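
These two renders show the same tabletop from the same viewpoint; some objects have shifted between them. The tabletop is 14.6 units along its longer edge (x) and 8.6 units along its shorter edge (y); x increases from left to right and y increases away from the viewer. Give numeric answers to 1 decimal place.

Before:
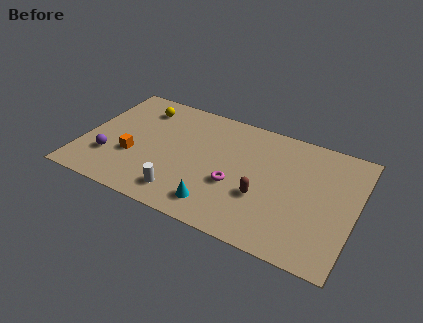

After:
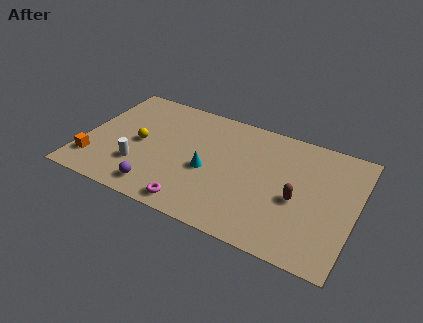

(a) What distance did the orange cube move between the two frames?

2.3

The orange cube moved from about (2.8, 3.1) to (0.8, 1.9), a distance of √(2.0² + 1.2²) ≈ 2.3.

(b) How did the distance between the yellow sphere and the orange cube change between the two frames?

-0.6

Before: roughly 3.8 units apart; after: 3.2. That's 0.6 units closer together.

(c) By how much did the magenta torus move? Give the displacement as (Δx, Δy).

(-1.9, -2.3)

From the two frames, the magenta torus sits at roughly (8.3, 3.3) before and (6.4, 1.0) after.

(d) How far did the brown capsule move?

1.9

The brown capsule was near (9.8, 3.1) before and (11.6, 3.7) after, so it travelled √(1.8² + 0.6²) ≈ 1.9 units.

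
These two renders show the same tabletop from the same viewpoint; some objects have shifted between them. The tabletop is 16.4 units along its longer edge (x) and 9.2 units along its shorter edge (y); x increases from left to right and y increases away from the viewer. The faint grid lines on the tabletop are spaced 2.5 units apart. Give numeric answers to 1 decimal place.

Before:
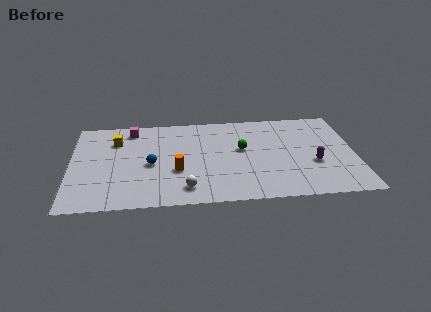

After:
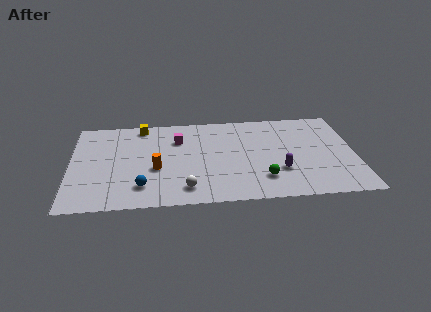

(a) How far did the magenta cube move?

3.0

From (3.5, 7.9) to (6.2, 6.6), the magenta cube covered √(2.7² + 1.3²) ≈ 3.0 units.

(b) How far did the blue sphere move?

2.3

From (4.6, 4.2) to (4.1, 2.0), the blue sphere covered √(0.5² + 2.2²) ≈ 2.3 units.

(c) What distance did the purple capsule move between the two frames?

2.1

The purple capsule moved from about (14.0, 3.5) to (12.0, 2.9), a distance of √(2.0² + 0.6²) ≈ 2.1.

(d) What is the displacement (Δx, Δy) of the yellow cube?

(1.5, 1.4)

The yellow cube started near (2.6, 6.8) and ended near (4.1, 8.2).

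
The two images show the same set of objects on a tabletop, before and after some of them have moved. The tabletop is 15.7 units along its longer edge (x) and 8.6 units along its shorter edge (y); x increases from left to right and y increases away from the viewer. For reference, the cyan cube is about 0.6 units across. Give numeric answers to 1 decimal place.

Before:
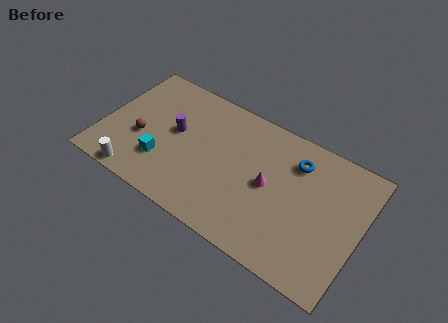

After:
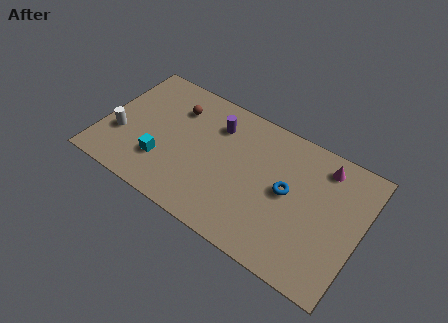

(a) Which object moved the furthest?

the magenta cone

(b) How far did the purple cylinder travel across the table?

2.9

The purple cylinder moved from about (4.3, 4.8) to (6.6, 6.5), a distance of √(2.3² + 1.7²) ≈ 2.9.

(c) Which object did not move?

the cyan cube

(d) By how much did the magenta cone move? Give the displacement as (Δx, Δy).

(2.9, 2.9)

From the two frames, the magenta cone sits at roughly (10.2, 4.3) before and (13.1, 7.2) after.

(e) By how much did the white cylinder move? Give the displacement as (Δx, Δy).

(-1.4, 2.2)

The white cylinder was at about (2.6, 0.8) and moved to about (1.2, 3.0).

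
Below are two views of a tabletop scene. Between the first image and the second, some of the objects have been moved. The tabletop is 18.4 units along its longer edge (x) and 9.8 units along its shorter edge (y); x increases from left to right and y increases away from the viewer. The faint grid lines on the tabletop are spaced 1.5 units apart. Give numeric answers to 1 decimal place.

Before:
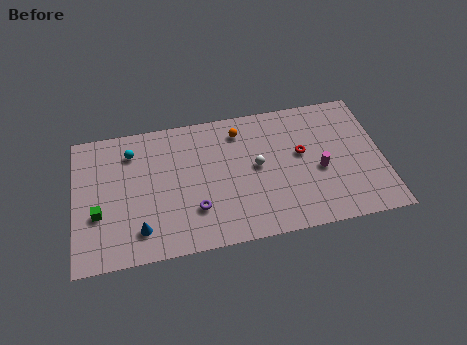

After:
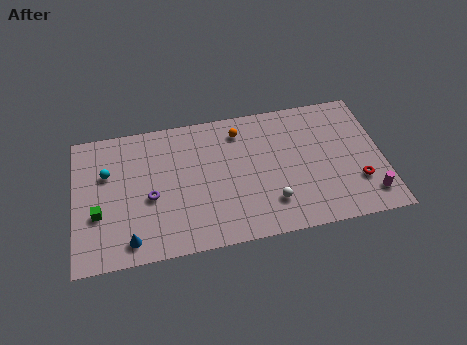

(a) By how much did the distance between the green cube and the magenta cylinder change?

+2.9

Before: roughly 13.2 units apart; after: 16.1. That's 2.9 units further apart.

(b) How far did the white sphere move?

2.9

The white sphere moved from about (10.9, 5.2) to (11.6, 2.4), a distance of √(0.7² + 2.8²) ≈ 2.9.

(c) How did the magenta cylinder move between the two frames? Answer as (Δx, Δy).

(2.8, -2.4)

The magenta cylinder was at about (14.6, 4.2) and moved to about (17.4, 1.8).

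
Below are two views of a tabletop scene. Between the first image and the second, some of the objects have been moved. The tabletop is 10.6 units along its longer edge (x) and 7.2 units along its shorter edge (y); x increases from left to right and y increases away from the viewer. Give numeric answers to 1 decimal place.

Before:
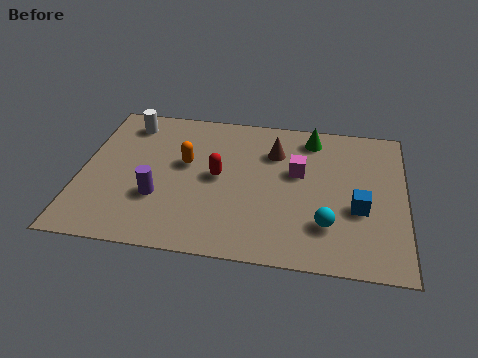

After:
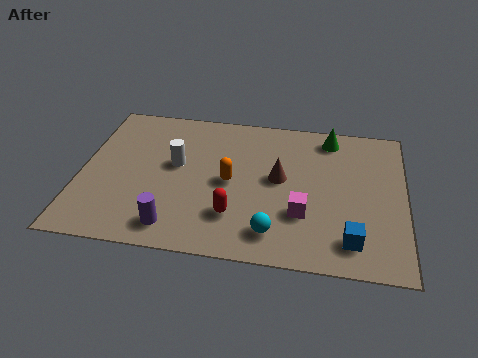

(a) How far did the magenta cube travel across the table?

2.0

From (7.1, 4.3) to (7.3, 2.3), the magenta cube covered √(0.2² + 2.0²) ≈ 2.0 units.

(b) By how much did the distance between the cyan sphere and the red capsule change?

-2.6

The distance was about 4.0 in the first image and 1.4 in the second, so they moved 2.6 units closer together.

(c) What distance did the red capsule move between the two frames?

1.9

The red capsule moved from about (4.5, 3.7) to (5.1, 1.9), a distance of √(0.6² + 1.8²) ≈ 1.9.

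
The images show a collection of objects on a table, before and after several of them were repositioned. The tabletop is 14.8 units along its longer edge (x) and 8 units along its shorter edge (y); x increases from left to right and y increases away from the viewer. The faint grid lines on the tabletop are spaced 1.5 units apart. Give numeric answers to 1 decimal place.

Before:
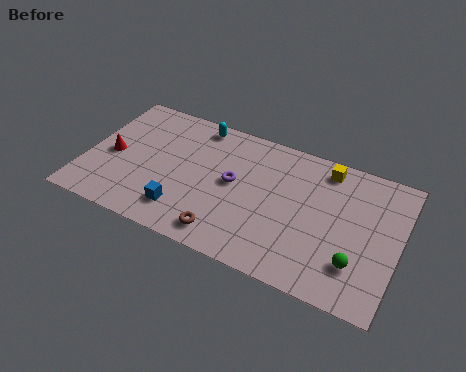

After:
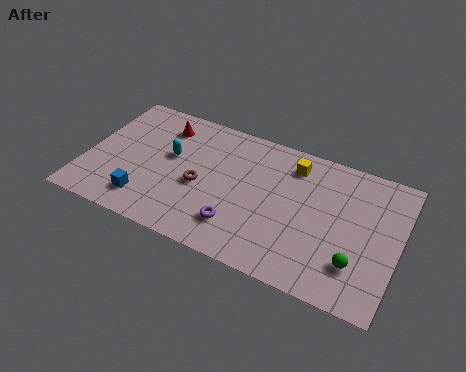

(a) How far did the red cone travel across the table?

3.4

The red cone was near (1.2, 3.7) before and (3.3, 6.4) after, so it travelled √(2.1² + 2.7²) ≈ 3.4 units.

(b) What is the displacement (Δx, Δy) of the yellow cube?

(-1.5, -0.4)

The yellow cube was at about (11.1, 6.9) and moved to about (9.6, 6.5).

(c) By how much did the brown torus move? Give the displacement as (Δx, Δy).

(-1.5, 2.3)

From the two frames, the brown torus sits at roughly (7.0, 1.2) before and (5.5, 3.5) after.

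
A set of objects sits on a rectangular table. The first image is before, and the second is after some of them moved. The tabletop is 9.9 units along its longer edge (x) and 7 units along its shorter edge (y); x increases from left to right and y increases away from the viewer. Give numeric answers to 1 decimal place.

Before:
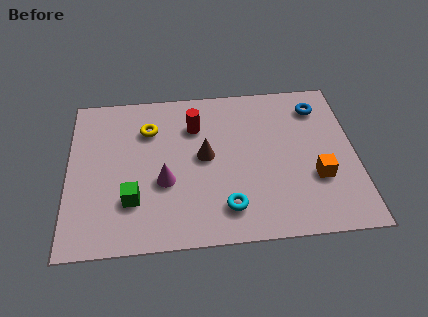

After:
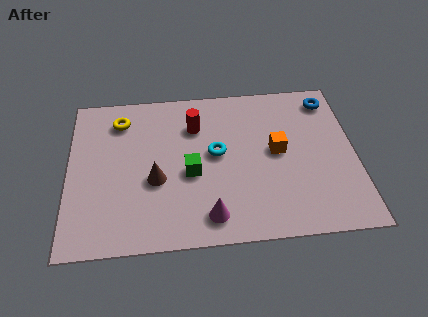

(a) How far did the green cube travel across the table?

2.2

From (2.2, 2.0) to (4.2, 3.0), the green cube covered √(2.0² + 1.0²) ≈ 2.2 units.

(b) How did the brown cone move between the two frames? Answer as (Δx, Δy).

(-1.7, -0.9)

The brown cone was at about (4.7, 3.7) and moved to about (3.0, 2.8).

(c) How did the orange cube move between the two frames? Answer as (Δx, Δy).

(-1.3, 1.3)

The orange cube was at about (8.5, 2.4) and moved to about (7.2, 3.7).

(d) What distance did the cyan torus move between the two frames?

2.4

The cyan torus was near (5.4, 1.4) before and (5.1, 3.8) after, so it travelled √(0.3² + 2.4²) ≈ 2.4 units.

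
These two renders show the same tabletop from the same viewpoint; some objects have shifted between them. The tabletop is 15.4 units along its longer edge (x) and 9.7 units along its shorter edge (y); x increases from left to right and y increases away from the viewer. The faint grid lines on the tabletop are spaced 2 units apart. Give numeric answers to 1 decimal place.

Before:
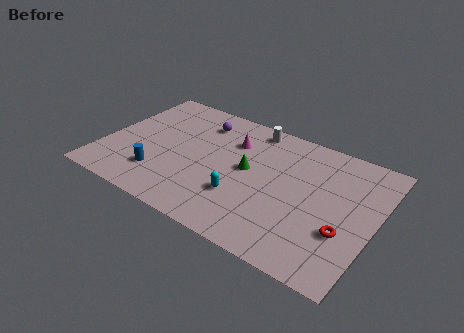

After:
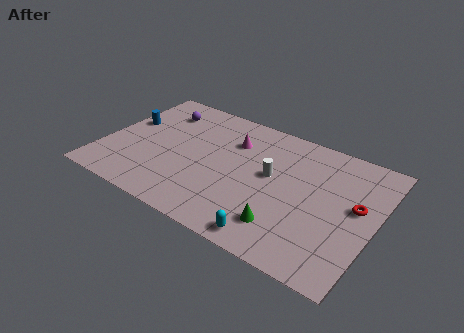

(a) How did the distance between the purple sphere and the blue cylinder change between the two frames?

-3.1

They were about 5.5 units apart before and 2.4 after — 3.1 units closer together.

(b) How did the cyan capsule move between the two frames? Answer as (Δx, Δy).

(2.1, -2.0)

The cyan capsule was at about (8.2, 3.0) and moved to about (10.3, 1.0).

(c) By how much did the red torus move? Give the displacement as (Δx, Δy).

(0.4, 2.1)

From the two frames, the red torus sits at roughly (13.9, 3.3) before and (14.3, 5.4) after.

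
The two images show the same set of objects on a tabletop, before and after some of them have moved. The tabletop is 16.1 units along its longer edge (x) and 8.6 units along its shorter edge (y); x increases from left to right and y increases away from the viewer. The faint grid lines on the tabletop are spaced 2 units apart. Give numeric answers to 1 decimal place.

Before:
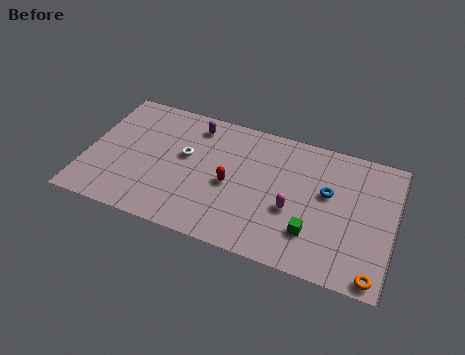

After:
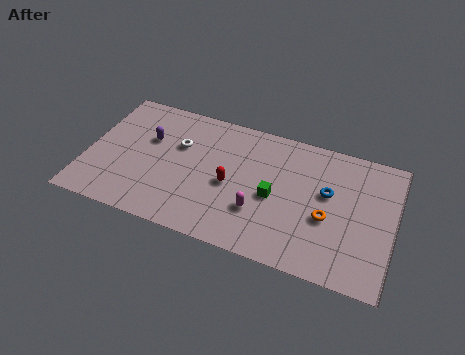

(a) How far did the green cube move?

2.6

From (12.0, 2.3) to (9.9, 3.9), the green cube covered √(2.1² + 1.6²) ≈ 2.6 units.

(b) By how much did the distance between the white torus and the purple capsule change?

-0.6

The distance was about 2.2 in the first image and 1.6 in the second, so they moved 0.6 units closer together.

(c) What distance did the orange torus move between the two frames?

3.7

From (15.3, 0.8) to (12.7, 3.5), the orange torus covered √(2.6² + 2.7²) ≈ 3.7 units.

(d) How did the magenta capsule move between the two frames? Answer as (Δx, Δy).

(-1.7, -0.7)

The magenta capsule started near (10.9, 3.4) and ended near (9.2, 2.7).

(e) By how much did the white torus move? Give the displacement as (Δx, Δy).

(-0.4, 0.6)

From the two frames, the white torus sits at roughly (5.1, 5.0) before and (4.7, 5.6) after.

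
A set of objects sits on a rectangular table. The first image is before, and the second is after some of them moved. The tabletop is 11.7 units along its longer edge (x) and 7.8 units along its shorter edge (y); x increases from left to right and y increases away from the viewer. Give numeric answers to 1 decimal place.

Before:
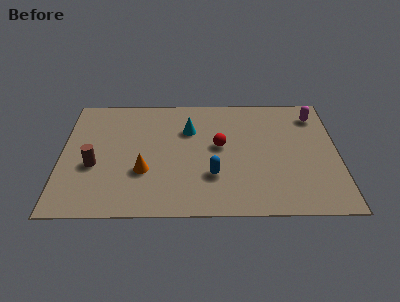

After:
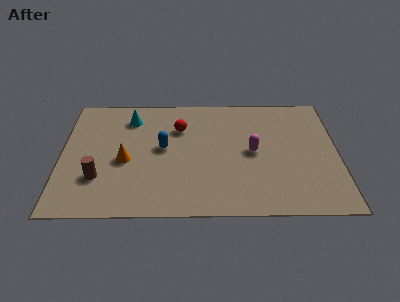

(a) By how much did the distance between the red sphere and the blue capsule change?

-0.4

Before: roughly 1.9 units apart; after: 1.5. That's 0.4 units closer together.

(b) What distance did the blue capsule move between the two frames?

2.8

From (6.4, 2.4) to (4.3, 4.2), the blue capsule covered √(2.1² + 1.8²) ≈ 2.8 units.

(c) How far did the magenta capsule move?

3.6

The magenta capsule moved from about (10.8, 6.3) to (8.1, 3.9), a distance of √(2.7² + 2.4²) ≈ 3.6.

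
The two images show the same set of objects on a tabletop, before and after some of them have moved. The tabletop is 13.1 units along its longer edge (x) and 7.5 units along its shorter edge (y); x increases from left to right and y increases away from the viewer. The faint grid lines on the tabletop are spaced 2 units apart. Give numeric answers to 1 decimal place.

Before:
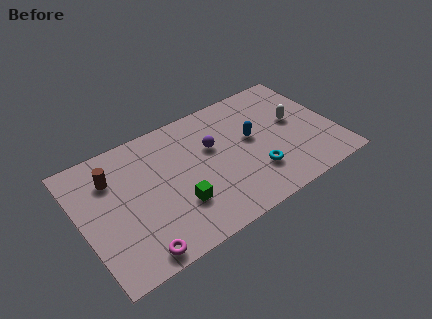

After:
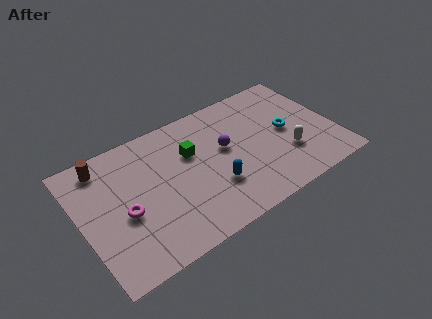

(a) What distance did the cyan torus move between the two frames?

2.6

The cyan torus moved from about (8.7, 2.1) to (10.7, 3.8), a distance of √(2.0² + 1.7²) ≈ 2.6.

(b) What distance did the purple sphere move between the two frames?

0.7

The purple sphere was near (6.9, 4.7) before and (7.5, 4.3) after, so it travelled √(0.6² + 0.4²) ≈ 0.7 units.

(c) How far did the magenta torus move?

2.4

The magenta torus moved from about (2.3, 0.8) to (2.1, 3.2), a distance of √(0.2² + 2.4²) ≈ 2.4.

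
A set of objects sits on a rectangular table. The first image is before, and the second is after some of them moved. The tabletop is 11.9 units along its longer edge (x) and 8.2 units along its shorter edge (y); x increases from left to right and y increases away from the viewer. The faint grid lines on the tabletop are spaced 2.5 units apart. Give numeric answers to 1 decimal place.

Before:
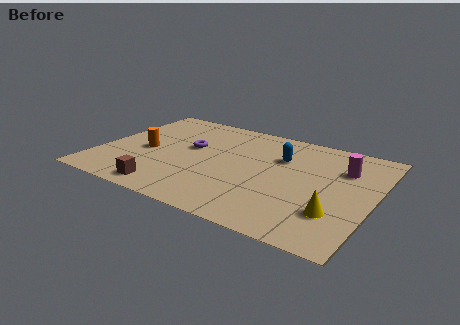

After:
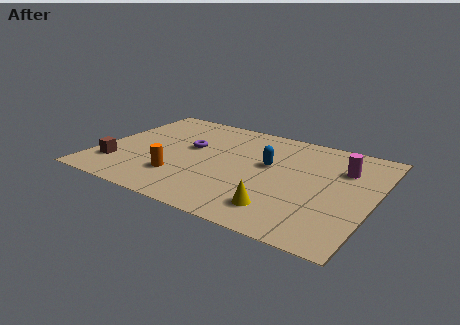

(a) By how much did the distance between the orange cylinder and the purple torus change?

+0.5

They were about 2.1 units apart before and 2.6 after — 0.5 units further apart.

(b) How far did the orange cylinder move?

2.3

The orange cylinder moved from about (2.0, 3.7) to (3.8, 2.2), a distance of √(1.8² + 1.5²) ≈ 2.3.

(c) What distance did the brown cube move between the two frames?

2.6

From (3.4, 1.0) to (1.0, 2.0), the brown cube covered √(2.4² + 1.0²) ≈ 2.6 units.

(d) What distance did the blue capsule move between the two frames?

0.9

The blue capsule moved from about (7.7, 5.6) to (7.3, 4.8), a distance of √(0.4² + 0.8²) ≈ 0.9.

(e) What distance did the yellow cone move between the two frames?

2.3

The yellow cone moved from about (10.5, 2.3) to (8.3, 1.6), a distance of √(2.2² + 0.7²) ≈ 2.3.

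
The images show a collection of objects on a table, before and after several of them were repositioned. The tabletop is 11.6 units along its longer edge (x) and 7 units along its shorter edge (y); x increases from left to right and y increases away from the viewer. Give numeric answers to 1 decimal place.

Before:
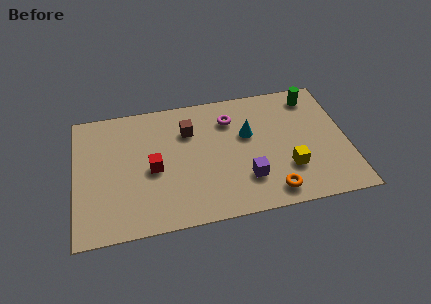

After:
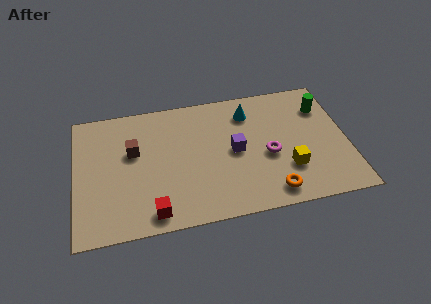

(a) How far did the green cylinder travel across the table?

0.8

The green cylinder was near (10.3, 5.9) before and (10.7, 5.2) after, so it travelled √(0.4² + 0.7²) ≈ 0.8 units.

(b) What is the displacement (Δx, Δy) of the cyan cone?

(0.1, 1.2)

From the two frames, the cyan cone sits at roughly (7.4, 4.3) before and (7.5, 5.5) after.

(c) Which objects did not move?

the yellow cube and the orange torus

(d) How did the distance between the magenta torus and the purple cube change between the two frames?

-1.9

They were about 3.4 units apart before and 1.5 after — 1.9 units closer together.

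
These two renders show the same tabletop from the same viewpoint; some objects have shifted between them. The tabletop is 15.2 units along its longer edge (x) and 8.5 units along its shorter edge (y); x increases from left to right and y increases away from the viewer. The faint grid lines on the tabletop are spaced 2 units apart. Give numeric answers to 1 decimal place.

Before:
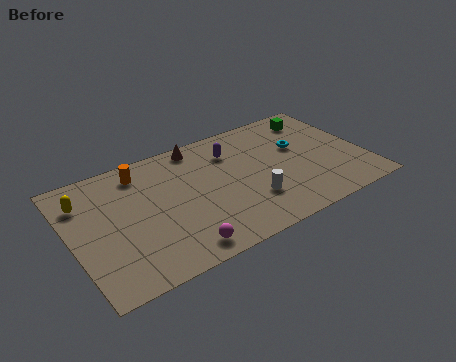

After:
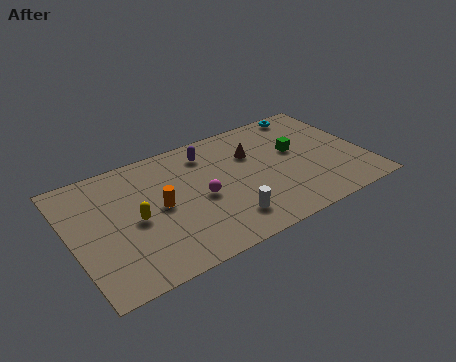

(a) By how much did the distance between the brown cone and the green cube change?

-4.0

They were about 6.3 units apart before and 2.3 after — 4.0 units closer together.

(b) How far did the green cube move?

2.5

The green cube was near (13.3, 7.0) before and (11.8, 5.0) after, so it travelled √(1.5² + 2.0²) ≈ 2.5 units.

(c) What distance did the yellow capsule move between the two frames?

3.3

The yellow capsule was near (0.9, 6.4) before and (3.2, 4.0) after, so it travelled √(2.3² + 2.4²) ≈ 3.3 units.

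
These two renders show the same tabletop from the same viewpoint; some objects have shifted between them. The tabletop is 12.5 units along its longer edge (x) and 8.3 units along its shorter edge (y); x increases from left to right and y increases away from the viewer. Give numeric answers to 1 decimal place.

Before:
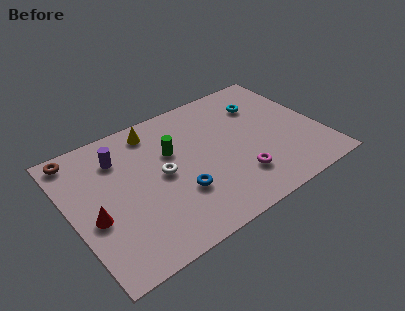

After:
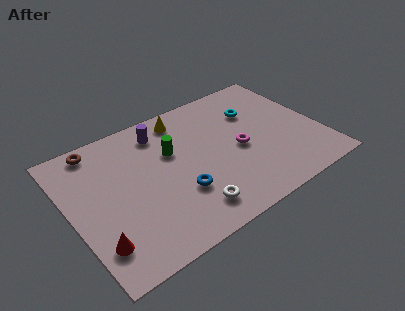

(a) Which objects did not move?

the blue torus and the green cylinder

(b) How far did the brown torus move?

1.0

From (0.8, 7.4) to (1.8, 7.4), the brown torus covered √(1.0² + 0.0²) ≈ 1.0 units.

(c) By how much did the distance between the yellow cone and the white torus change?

+2.7

They were about 2.9 units apart before and 5.6 after — 2.7 units further apart.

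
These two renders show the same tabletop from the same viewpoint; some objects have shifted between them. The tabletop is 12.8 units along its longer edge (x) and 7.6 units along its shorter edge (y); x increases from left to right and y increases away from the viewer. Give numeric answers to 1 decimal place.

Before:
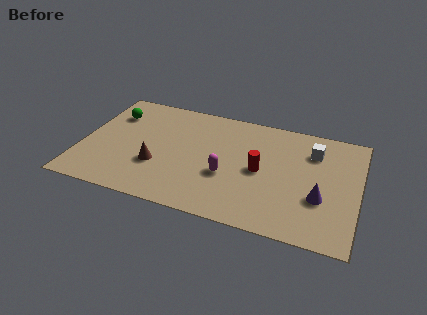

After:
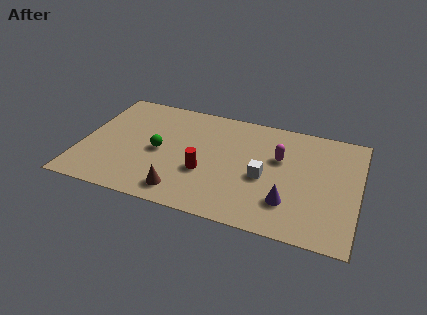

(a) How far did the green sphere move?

3.1

The green sphere was near (1.2, 5.6) before and (3.6, 3.6) after, so it travelled √(2.4² + 2.0²) ≈ 3.1 units.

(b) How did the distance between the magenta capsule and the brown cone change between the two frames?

+2.3

Before: roughly 3.2 units apart; after: 5.5. That's 2.3 units further apart.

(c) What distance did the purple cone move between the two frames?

1.6

The purple cone moved from about (11.1, 2.7) to (9.7, 2.0), a distance of √(1.4² + 0.7²) ≈ 1.6.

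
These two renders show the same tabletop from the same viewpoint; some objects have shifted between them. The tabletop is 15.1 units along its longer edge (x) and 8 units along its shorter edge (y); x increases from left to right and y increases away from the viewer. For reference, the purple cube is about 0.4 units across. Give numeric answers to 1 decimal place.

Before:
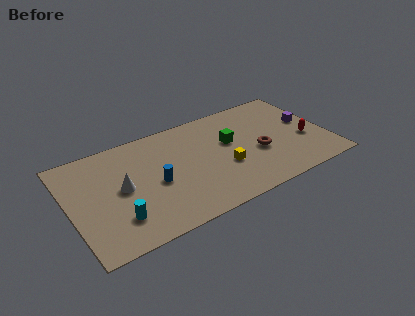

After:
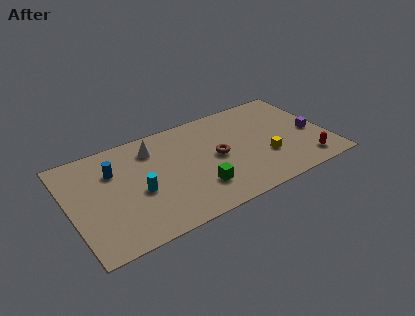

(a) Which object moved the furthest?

the green cube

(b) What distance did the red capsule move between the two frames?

1.8

From (13.8, 3.1) to (13.5, 1.3), the red capsule covered √(0.3² + 1.8²) ≈ 1.8 units.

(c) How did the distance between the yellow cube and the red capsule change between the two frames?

-2.3

They were about 4.9 units apart before and 2.6 after — 2.3 units closer together.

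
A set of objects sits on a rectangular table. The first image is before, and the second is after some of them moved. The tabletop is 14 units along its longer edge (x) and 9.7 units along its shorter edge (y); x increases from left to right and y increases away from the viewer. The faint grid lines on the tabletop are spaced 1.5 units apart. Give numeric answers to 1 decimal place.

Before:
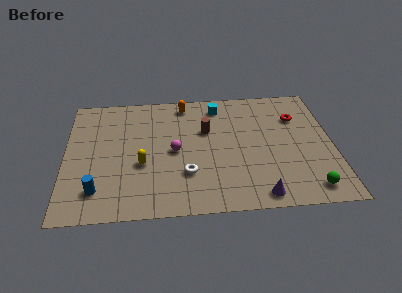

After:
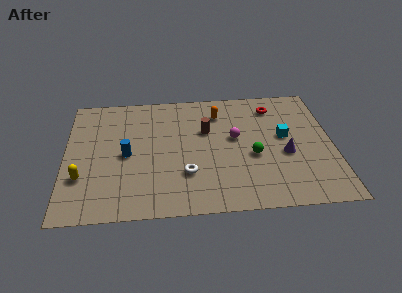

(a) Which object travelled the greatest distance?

the cyan cube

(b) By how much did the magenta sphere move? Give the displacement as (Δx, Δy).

(3.2, 0.8)

The magenta sphere started near (5.7, 4.7) and ended near (8.9, 5.5).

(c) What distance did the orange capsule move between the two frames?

2.0

The orange capsule was near (6.3, 8.5) before and (8.1, 7.6) after, so it travelled √(1.8² + 0.9²) ≈ 2.0 units.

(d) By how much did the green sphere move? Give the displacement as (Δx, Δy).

(-2.8, 2.7)

The green sphere started near (12.6, 1.3) and ended near (9.8, 4.0).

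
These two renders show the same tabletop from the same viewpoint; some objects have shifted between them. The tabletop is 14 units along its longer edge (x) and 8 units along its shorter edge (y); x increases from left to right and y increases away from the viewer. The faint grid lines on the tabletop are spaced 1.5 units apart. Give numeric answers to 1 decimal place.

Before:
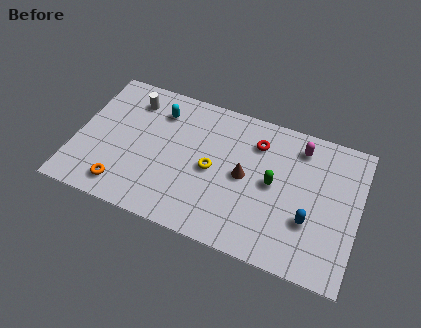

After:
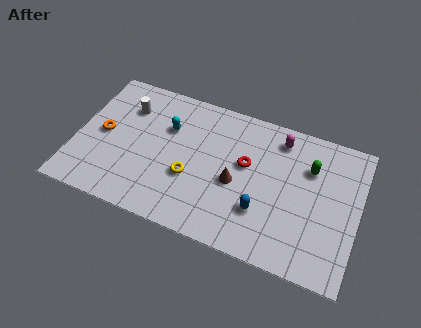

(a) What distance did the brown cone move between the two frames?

0.6

The brown cone was near (8.4, 4.0) before and (8.0, 3.5) after, so it travelled √(0.4² + 0.5²) ≈ 0.6 units.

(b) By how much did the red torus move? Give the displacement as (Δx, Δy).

(-0.4, -1.4)

The red torus was at about (8.8, 6.1) and moved to about (8.4, 4.7).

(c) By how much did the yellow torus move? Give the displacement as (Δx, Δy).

(-1.0, -0.8)

The yellow torus started near (6.8, 3.8) and ended near (5.8, 3.0).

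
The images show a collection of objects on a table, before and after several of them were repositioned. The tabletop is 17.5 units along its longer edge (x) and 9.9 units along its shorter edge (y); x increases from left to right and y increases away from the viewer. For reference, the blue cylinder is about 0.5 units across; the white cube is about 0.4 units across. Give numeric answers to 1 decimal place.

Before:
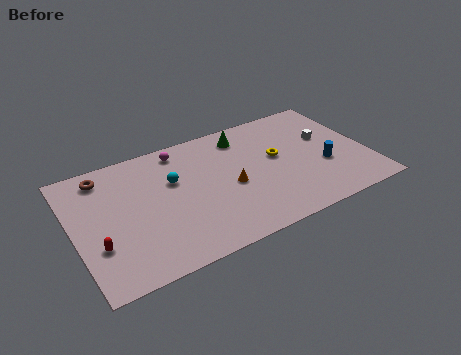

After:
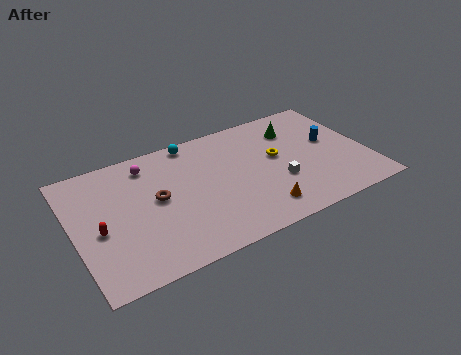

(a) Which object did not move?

the yellow torus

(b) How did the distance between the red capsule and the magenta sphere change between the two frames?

-2.6

Before: roughly 7.7 units apart; after: 5.1. That's 2.6 units closer together.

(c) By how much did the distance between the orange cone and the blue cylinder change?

+0.6

Before: roughly 5.6 units apart; after: 6.2. That's 0.6 units further apart.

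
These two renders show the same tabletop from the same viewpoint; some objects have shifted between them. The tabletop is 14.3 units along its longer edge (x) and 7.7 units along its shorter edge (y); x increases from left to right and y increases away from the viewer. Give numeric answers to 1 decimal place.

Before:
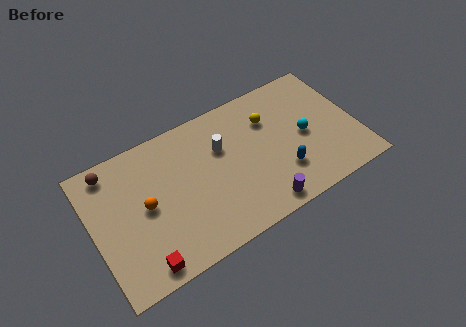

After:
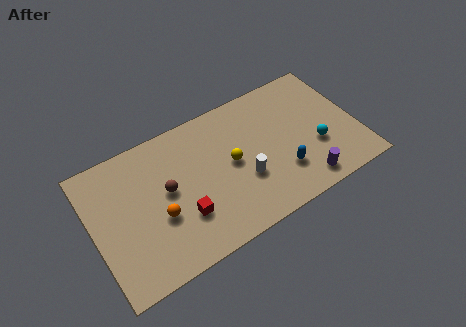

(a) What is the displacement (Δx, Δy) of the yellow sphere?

(-2.3, -1.5)

From the two frames, the yellow sphere sits at roughly (9.8, 5.5) before and (7.5, 4.0) after.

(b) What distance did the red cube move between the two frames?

2.8

The red cube moved from about (2.2, 0.9) to (4.6, 2.4), a distance of √(2.4² + 1.5²) ≈ 2.8.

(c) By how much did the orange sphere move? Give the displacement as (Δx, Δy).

(0.6, -0.9)

The orange sphere was at about (2.8, 3.9) and moved to about (3.4, 3.0).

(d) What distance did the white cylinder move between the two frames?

2.5

The white cylinder moved from about (7.1, 5.1) to (8.0, 2.8), a distance of √(0.9² + 2.3²) ≈ 2.5.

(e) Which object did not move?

the blue capsule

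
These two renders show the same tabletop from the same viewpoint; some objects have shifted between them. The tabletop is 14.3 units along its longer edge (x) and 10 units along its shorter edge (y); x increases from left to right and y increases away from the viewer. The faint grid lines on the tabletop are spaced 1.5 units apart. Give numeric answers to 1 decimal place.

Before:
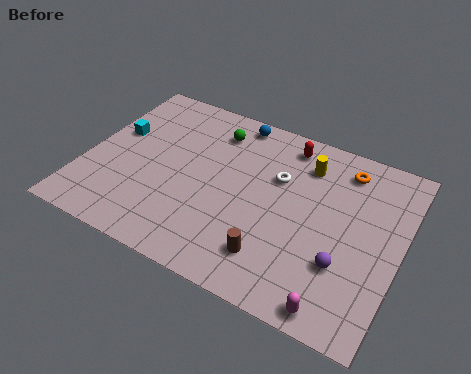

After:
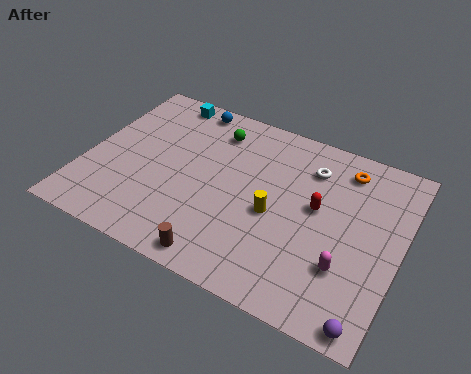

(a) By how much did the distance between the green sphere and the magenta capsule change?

-1.3

The distance was about 9.7 in the first image and 8.4 in the second, so they moved 1.3 units closer together.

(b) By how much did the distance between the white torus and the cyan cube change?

-0.3

The distance was about 7.5 in the first image and 7.2 in the second, so they moved 0.3 units closer together.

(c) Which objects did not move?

the green sphere and the orange torus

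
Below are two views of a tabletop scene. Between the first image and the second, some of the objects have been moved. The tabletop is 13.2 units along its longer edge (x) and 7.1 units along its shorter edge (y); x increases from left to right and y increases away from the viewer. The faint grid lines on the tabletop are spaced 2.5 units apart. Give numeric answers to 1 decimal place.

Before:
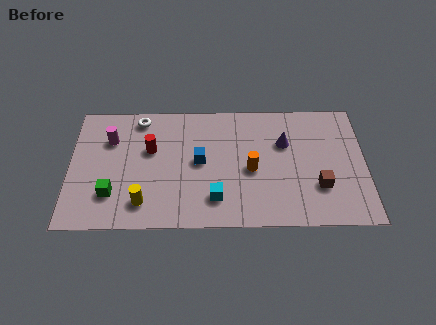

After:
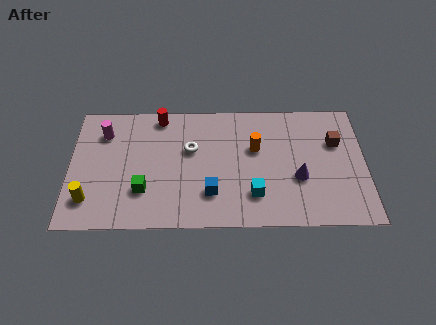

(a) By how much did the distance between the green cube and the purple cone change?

-1.3

The distance was about 8.2 in the first image and 6.9 in the second, so they moved 1.3 units closer together.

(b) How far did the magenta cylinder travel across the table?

0.5

The magenta cylinder moved from about (1.8, 5.0) to (1.5, 5.4), a distance of √(0.3² + 0.4²) ≈ 0.5.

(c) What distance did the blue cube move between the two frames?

1.9

The blue cube moved from about (5.8, 3.7) to (6.3, 1.9), a distance of √(0.5² + 1.8²) ≈ 1.9.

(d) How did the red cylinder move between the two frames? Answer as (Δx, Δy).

(0.4, 1.9)

The red cylinder was at about (3.6, 4.4) and moved to about (4.0, 6.3).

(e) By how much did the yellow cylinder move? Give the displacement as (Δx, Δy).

(-2.4, 0.2)

The yellow cylinder started near (3.3, 1.4) and ended near (0.9, 1.6).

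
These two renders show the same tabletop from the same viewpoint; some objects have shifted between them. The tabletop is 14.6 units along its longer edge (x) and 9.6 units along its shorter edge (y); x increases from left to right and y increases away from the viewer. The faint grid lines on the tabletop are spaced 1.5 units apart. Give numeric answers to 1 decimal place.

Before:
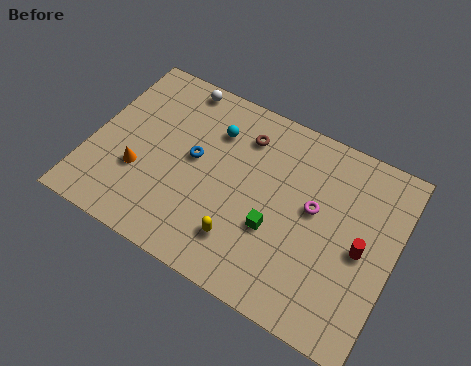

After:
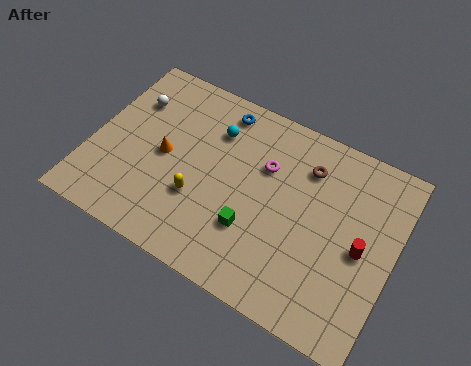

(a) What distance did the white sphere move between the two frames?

2.7

The white sphere was near (3.5, 8.7) before and (1.5, 6.9) after, so it travelled √(2.0² + 1.8²) ≈ 2.7 units.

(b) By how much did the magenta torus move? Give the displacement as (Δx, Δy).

(-2.5, 1.0)

The magenta torus was at about (10.7, 5.4) and moved to about (8.2, 6.4).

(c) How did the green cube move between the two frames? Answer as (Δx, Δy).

(-1.0, -0.5)

The green cube was at about (9.1, 3.5) and moved to about (8.1, 3.0).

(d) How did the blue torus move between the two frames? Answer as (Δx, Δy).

(0.8, 3.1)

From the two frames, the blue torus sits at roughly (4.9, 5.2) before and (5.7, 8.3) after.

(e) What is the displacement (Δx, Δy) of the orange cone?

(1.0, 1.4)

The orange cone started near (2.5, 3.3) and ended near (3.5, 4.7).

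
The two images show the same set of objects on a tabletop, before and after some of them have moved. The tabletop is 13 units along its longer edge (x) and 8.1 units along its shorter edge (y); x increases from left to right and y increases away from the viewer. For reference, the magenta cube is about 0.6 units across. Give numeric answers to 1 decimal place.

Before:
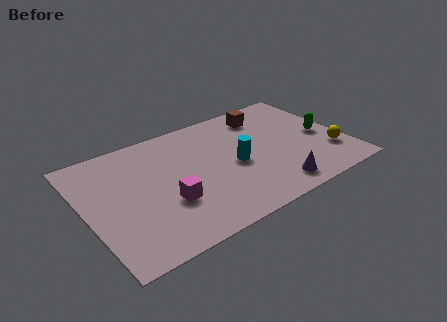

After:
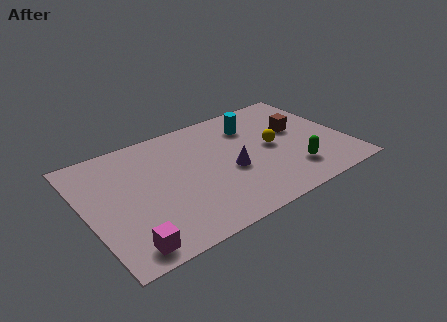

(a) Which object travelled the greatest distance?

the yellow sphere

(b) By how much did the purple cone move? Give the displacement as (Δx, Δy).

(-1.8, 2.2)

From the two frames, the purple cone sits at roughly (8.9, 1.2) before and (7.1, 3.4) after.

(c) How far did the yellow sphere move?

3.2

The yellow sphere moved from about (12.1, 2.3) to (9.4, 4.1), a distance of √(2.7² + 1.8²) ≈ 3.2.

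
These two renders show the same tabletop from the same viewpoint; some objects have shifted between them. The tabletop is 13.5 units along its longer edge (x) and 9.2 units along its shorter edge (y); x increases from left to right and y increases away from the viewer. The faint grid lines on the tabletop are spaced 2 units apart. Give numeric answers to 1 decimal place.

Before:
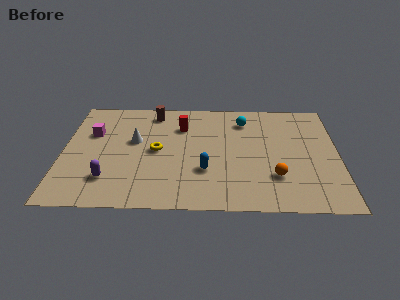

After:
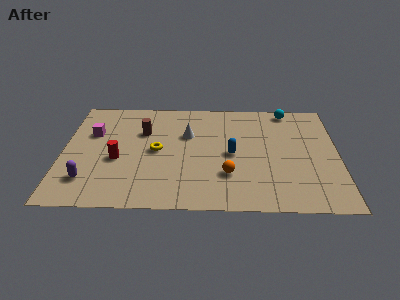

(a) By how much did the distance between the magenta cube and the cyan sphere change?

+2.4

The distance was about 7.6 in the first image and 10.0 in the second, so they moved 2.4 units further apart.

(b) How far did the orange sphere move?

2.3

The orange sphere was near (10.4, 2.6) before and (8.1, 2.7) after, so it travelled √(2.3² + 0.1²) ≈ 2.3 units.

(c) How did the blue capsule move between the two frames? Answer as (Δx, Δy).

(1.3, 1.4)

The blue capsule was at about (7.0, 3.0) and moved to about (8.3, 4.4).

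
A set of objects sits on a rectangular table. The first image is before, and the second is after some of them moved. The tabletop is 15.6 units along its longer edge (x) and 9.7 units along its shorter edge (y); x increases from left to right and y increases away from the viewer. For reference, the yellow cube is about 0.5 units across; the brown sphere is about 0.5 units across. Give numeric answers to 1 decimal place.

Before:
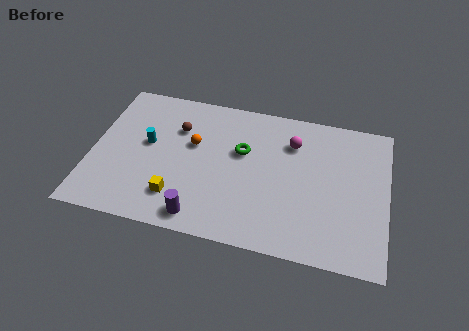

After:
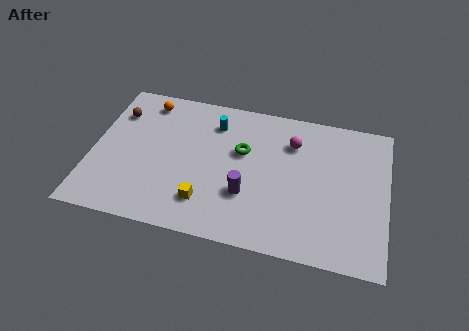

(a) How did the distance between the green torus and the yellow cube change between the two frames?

-0.8

The distance was about 5.0 in the first image and 4.2 in the second, so they moved 0.8 units closer together.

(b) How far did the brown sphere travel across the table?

3.3

The brown sphere moved from about (4.4, 6.8) to (1.1, 7.2), a distance of √(3.3² + 0.4²) ≈ 3.3.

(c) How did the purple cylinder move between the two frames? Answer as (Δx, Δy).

(2.3, 2.0)

The purple cylinder was at about (6.0, 1.2) and moved to about (8.3, 3.2).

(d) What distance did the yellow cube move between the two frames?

1.5

The yellow cube was near (4.7, 2.2) before and (6.2, 2.2) after, so it travelled √(1.5² + 0.0²) ≈ 1.5 units.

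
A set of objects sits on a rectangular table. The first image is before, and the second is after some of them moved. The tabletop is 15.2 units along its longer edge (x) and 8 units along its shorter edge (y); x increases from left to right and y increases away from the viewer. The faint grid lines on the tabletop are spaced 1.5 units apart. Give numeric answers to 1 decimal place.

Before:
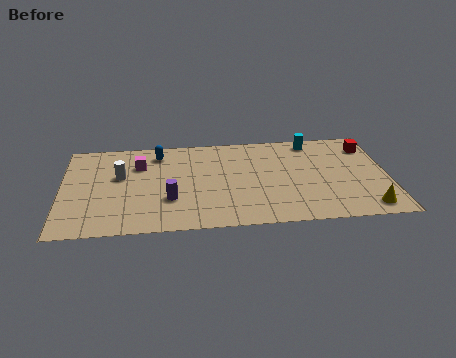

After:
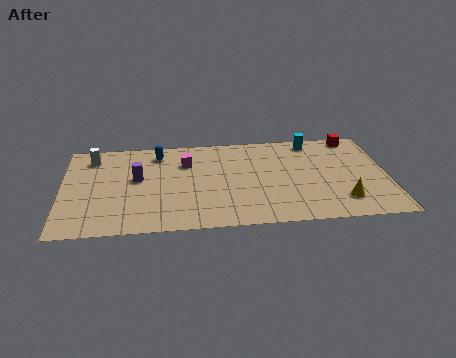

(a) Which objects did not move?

the cyan cylinder and the blue capsule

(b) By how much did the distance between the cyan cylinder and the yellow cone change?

-1.0

Before: roughly 6.3 units apart; after: 5.3. That's 1.0 units closer together.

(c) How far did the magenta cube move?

2.2

From (3.6, 5.7) to (5.8, 5.7), the magenta cube covered √(2.2² + 0.0²) ≈ 2.2 units.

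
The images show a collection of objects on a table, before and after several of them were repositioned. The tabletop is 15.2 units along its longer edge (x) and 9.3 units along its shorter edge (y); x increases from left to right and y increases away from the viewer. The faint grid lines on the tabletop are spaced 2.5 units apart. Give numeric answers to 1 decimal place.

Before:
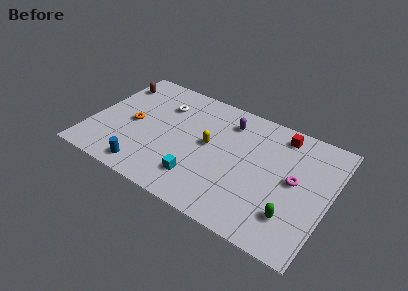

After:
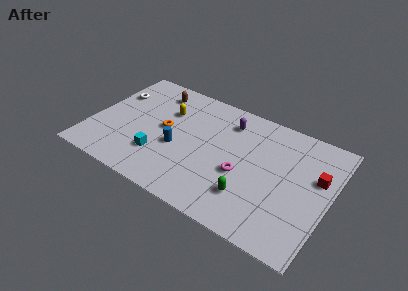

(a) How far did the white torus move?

3.2

From (4.2, 6.8) to (1.0, 6.4), the white torus covered √(3.2² + 0.4²) ≈ 3.2 units.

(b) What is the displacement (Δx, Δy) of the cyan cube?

(-2.7, 0.5)

The cyan cube started near (7.3, 2.1) and ended near (4.6, 2.6).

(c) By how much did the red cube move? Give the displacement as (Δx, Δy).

(2.6, -2.2)

The red cube started near (11.7, 8.0) and ended near (14.3, 5.8).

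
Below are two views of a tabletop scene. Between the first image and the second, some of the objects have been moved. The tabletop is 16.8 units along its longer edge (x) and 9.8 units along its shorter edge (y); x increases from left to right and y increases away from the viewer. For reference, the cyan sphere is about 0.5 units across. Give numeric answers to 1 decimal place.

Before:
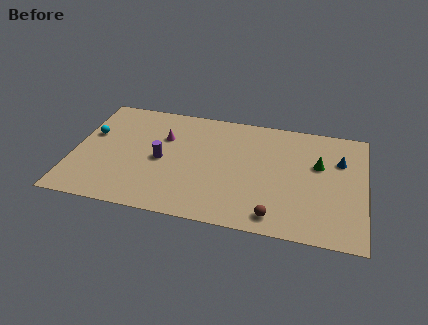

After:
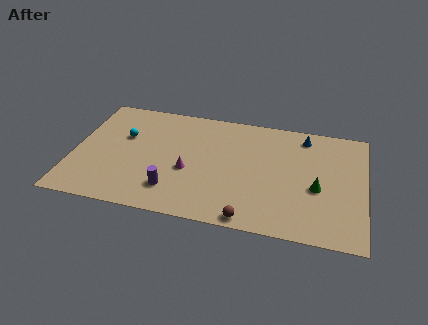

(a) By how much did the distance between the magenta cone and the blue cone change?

-2.4

They were about 10.2 units apart before and 7.8 after — 2.4 units closer together.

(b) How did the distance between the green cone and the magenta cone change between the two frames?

-1.6

They were about 9.0 units apart before and 7.4 after — 1.6 units closer together.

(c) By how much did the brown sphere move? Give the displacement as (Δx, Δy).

(-1.4, -0.5)

From the two frames, the brown sphere sits at roughly (11.8, 1.3) before and (10.4, 0.8) after.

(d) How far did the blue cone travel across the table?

2.7

From (15.3, 6.7) to (13.2, 8.4), the blue cone covered √(2.1² + 1.7²) ≈ 2.7 units.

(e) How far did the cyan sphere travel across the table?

1.9

The cyan sphere was near (0.9, 6.0) before and (2.8, 6.2) after, so it travelled √(1.9² + 0.2²) ≈ 1.9 units.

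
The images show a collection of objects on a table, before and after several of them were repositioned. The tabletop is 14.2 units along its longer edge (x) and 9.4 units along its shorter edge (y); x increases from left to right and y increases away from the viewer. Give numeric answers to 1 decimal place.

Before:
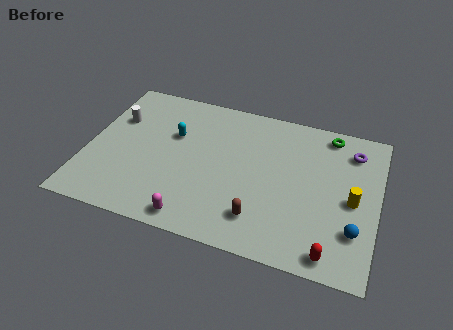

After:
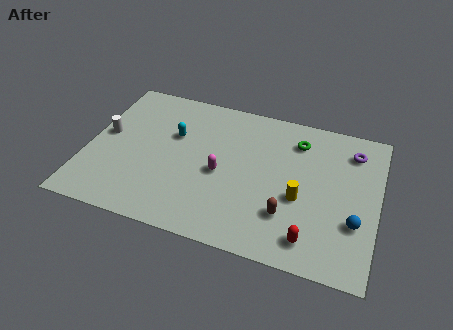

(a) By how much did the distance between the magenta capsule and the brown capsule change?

+0.5

They were about 3.3 units apart before and 3.8 after — 0.5 units further apart.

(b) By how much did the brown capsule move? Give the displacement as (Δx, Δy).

(1.3, 0.6)

The brown capsule started near (8.7, 2.0) and ended near (10.0, 2.6).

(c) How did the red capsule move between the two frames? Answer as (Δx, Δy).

(-1.0, 0.5)

The red capsule was at about (12.2, 1.0) and moved to about (11.2, 1.5).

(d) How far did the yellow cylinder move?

2.6

The yellow cylinder was near (13.0, 4.4) before and (10.5, 3.8) after, so it travelled √(2.5² + 0.6²) ≈ 2.6 units.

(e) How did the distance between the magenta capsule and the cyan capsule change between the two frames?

-2.1

Before: roughly 5.2 units apart; after: 3.1. That's 2.1 units closer together.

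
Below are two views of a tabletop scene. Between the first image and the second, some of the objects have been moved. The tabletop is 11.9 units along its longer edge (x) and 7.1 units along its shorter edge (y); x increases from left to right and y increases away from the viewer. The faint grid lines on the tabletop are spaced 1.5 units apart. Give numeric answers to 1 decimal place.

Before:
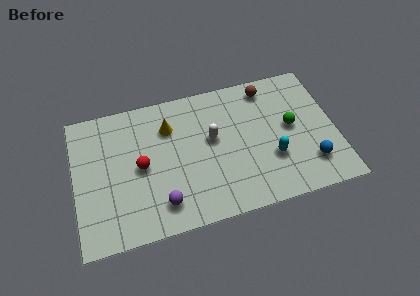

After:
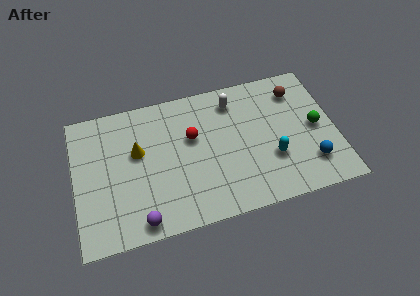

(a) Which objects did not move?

the cyan capsule and the blue sphere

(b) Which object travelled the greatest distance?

the red sphere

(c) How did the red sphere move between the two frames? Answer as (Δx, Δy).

(2.4, 0.9)

The red sphere was at about (3.0, 3.5) and moved to about (5.4, 4.4).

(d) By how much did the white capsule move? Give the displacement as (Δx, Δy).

(1.1, 1.7)

The white capsule started near (6.3, 4.1) and ended near (7.4, 5.8).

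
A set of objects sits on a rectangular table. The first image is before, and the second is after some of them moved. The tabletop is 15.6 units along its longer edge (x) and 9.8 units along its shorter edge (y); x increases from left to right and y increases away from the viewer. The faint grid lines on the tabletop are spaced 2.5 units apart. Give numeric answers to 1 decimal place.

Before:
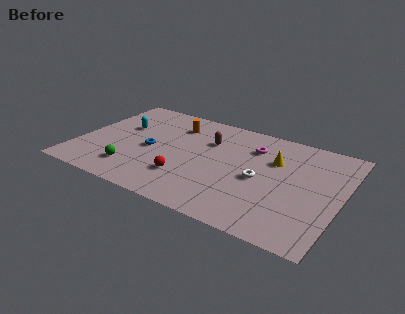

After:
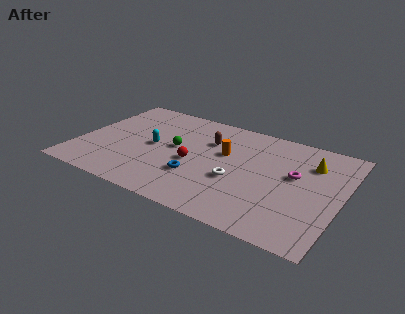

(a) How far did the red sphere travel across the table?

1.6

The red sphere was near (6.7, 2.7) before and (6.9, 4.3) after, so it travelled √(0.2² + 1.6²) ≈ 1.6 units.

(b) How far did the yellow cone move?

2.2

From (11.5, 6.6) to (13.6, 7.2), the yellow cone covered √(2.1² + 0.6²) ≈ 2.2 units.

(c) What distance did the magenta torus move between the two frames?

3.1

The magenta torus was near (10.1, 7.3) before and (12.8, 5.7) after, so it travelled √(2.7² + 1.6²) ≈ 3.1 units.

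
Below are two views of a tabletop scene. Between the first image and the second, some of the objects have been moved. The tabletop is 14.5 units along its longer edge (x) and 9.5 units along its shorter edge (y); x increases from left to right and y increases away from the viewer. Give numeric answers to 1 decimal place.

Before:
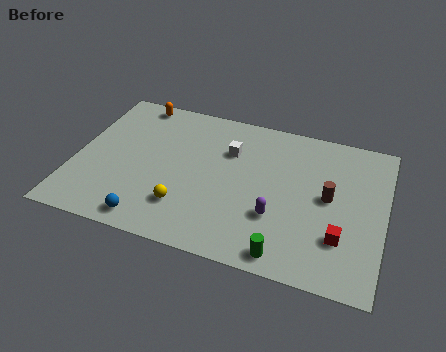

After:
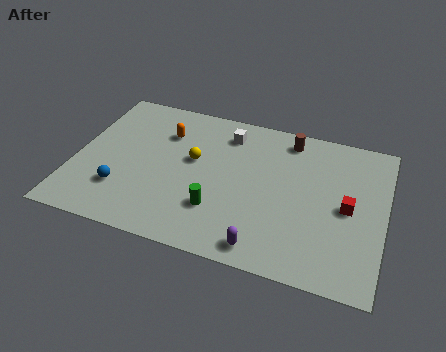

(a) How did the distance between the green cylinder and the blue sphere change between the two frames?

-1.8

Before: roughly 6.3 units apart; after: 4.5. That's 1.8 units closer together.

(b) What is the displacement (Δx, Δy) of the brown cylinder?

(-2.1, 3.2)

From the two frames, the brown cylinder sits at roughly (11.9, 5.0) before and (9.8, 8.2) after.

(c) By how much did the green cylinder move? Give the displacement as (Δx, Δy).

(-3.3, 1.7)

From the two frames, the green cylinder sits at roughly (10.2, 1.0) before and (6.9, 2.7) after.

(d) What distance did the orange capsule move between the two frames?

2.3

The orange capsule moved from about (2.4, 8.6) to (4.0, 6.9), a distance of √(1.6² + 1.7²) ≈ 2.3.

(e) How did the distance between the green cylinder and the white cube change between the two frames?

-1.4

They were about 6.4 units apart before and 5.0 after — 1.4 units closer together.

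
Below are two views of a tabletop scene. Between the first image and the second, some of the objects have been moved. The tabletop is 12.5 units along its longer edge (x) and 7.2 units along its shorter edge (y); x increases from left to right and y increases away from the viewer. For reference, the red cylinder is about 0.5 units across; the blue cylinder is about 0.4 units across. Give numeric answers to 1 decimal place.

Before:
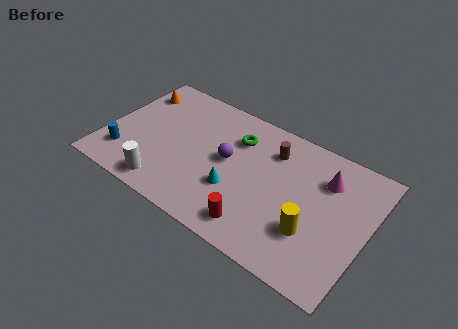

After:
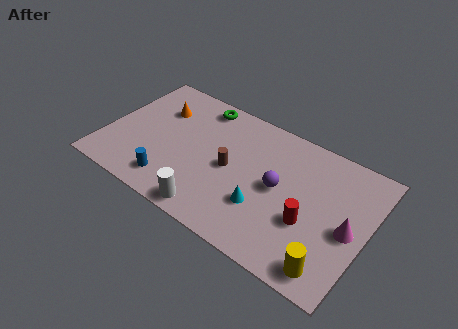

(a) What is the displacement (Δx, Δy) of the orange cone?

(1.3, -0.5)

The orange cone was at about (0.9, 5.6) and moved to about (2.2, 5.1).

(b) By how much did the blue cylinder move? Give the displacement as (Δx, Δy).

(2.4, -0.4)

The blue cylinder started near (1.1, 1.7) and ended near (3.5, 1.3).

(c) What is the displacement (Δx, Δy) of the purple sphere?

(2.5, -0.2)

The purple sphere was at about (5.8, 3.9) and moved to about (8.3, 3.7).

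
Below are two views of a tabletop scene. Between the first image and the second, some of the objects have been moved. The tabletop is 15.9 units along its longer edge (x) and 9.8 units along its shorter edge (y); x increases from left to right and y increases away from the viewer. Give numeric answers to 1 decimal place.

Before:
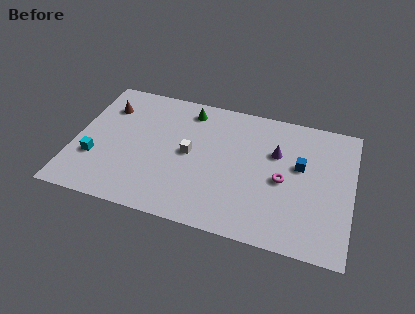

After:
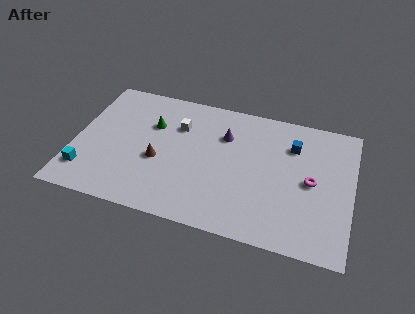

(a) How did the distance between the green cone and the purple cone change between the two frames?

-1.3

Before: roughly 5.5 units apart; after: 4.2. That's 1.3 units closer together.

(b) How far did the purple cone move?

3.0

The purple cone moved from about (11.5, 6.4) to (8.5, 6.9), a distance of √(3.0² + 0.5²) ≈ 3.0.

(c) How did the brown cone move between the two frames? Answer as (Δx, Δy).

(3.3, -3.3)

The brown cone was at about (1.6, 7.3) and moved to about (4.9, 4.0).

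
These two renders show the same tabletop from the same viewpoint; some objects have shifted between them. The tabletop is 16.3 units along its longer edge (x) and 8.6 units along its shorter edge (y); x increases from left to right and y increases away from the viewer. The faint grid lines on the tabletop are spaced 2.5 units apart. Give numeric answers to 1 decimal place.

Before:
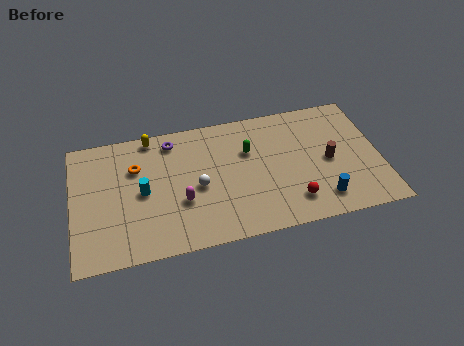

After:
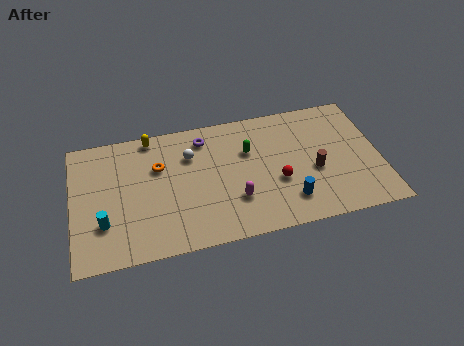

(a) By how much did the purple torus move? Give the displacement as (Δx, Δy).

(1.7, -0.2)

The purple torus was at about (5.4, 7.3) and moved to about (7.1, 7.1).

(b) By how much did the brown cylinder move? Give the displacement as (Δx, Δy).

(-0.8, -0.5)

From the two frames, the brown cylinder sits at roughly (13.6, 4.1) before and (12.8, 3.6) after.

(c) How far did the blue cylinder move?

1.7

From (13.0, 1.6) to (11.3, 1.9), the blue cylinder covered √(1.7² + 0.3²) ≈ 1.7 units.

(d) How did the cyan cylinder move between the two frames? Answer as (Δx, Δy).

(-2.1, -1.6)

The cyan cylinder was at about (3.7, 4.2) and moved to about (1.6, 2.6).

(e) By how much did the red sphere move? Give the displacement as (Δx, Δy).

(-0.7, 1.5)

The red sphere was at about (11.5, 1.8) and moved to about (10.8, 3.3).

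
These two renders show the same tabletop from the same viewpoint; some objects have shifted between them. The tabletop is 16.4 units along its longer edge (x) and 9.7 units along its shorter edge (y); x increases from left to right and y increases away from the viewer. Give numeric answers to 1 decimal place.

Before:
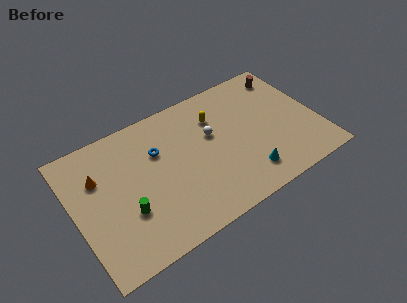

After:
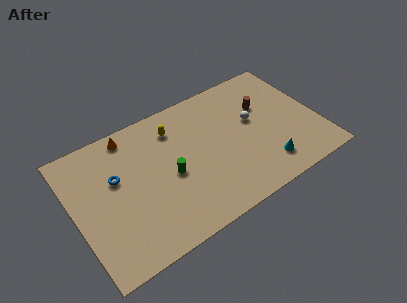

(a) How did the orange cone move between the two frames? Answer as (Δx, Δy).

(2.4, 2.0)

The orange cone started near (1.8, 6.6) and ended near (4.2, 8.6).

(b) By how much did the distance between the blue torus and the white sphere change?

+5.7

Before: roughly 3.6 units apart; after: 9.3. That's 5.7 units further apart.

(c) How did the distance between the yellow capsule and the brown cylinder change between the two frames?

+0.9

The distance was about 5.2 in the first image and 6.1 in the second, so they moved 0.9 units further apart.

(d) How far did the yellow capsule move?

2.8

The yellow capsule moved from about (9.9, 7.1) to (7.1, 7.6), a distance of √(2.8² + 0.5²) ≈ 2.8.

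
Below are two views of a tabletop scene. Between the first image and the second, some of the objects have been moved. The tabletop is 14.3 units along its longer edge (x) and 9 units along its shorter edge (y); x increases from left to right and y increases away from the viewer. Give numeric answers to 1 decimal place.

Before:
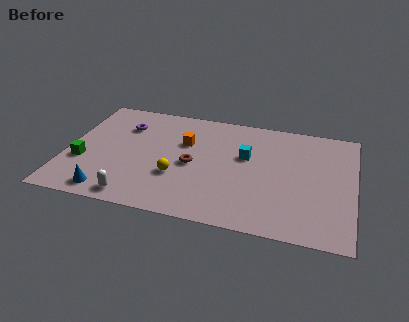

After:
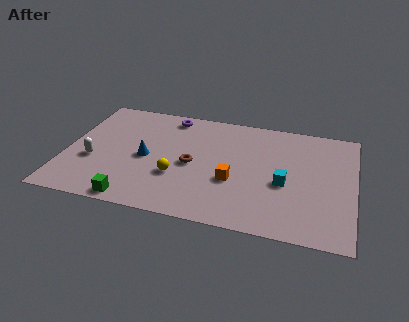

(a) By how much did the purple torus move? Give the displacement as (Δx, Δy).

(2.2, 1.3)

From the two frames, the purple torus sits at roughly (2.7, 6.6) before and (4.9, 7.9) after.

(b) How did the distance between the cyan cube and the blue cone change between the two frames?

-0.9

The distance was about 7.8 in the first image and 6.9 in the second, so they moved 0.9 units closer together.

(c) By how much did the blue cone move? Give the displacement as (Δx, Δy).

(1.6, 3.1)

The blue cone was at about (2.4, 1.1) and moved to about (4.0, 4.2).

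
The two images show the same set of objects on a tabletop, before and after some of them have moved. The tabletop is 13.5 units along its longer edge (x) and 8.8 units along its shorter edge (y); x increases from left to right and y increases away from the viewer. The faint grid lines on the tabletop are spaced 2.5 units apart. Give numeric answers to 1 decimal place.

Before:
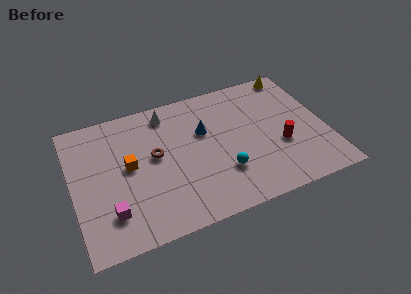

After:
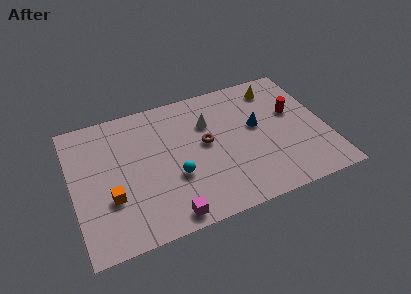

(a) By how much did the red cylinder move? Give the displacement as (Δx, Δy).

(0.9, 2.0)

From the two frames, the red cylinder sits at roughly (11.0, 3.3) before and (11.9, 5.3) after.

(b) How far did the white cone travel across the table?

2.5

The white cone was near (5.3, 7.5) before and (7.4, 6.1) after, so it travelled √(2.1² + 1.4²) ≈ 2.5 units.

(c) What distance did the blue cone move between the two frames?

2.9

The blue cone moved from about (7.1, 5.6) to (9.9, 5.0), a distance of √(2.8² + 0.6²) ≈ 2.9.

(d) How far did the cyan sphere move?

2.6

From (7.8, 2.6) to (5.3, 3.2), the cyan sphere covered √(2.5² + 0.6²) ≈ 2.6 units.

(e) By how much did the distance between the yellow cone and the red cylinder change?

-2.8

The distance was about 4.9 in the first image and 2.1 in the second, so they moved 2.8 units closer together.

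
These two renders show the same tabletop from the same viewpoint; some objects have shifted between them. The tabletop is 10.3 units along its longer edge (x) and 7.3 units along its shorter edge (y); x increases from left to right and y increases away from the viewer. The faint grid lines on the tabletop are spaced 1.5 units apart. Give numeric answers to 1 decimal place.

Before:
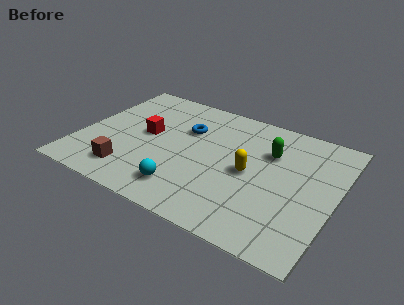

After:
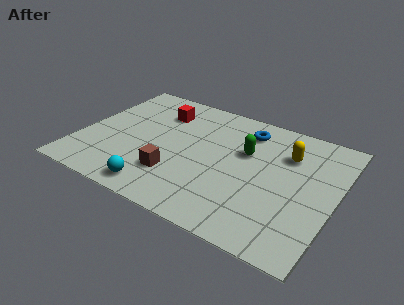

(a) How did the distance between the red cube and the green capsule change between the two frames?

-1.2

Before: roughly 5.0 units apart; after: 3.8. That's 1.2 units closer together.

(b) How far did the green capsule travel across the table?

1.0

The green capsule was near (7.5, 5.0) before and (6.6, 4.6) after, so it travelled √(0.9² + 0.4²) ≈ 1.0 units.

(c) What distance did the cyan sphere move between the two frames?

1.1

The cyan sphere moved from about (4.6, 1.4) to (3.6, 0.9), a distance of √(1.0² + 0.5²) ≈ 1.1.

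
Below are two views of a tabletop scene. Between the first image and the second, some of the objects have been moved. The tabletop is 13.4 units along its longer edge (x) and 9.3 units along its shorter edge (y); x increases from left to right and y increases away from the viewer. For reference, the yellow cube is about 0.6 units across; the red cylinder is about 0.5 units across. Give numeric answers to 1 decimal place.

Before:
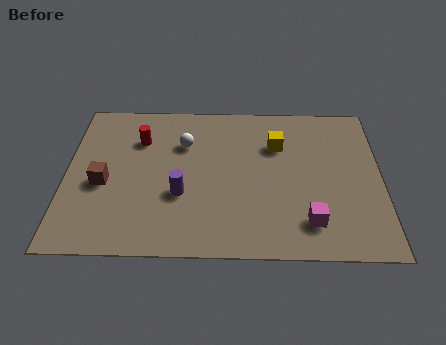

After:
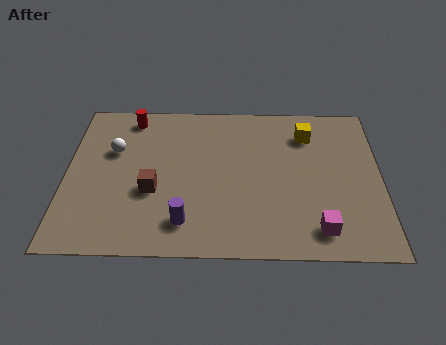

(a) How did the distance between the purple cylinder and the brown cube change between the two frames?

-1.1

They were about 3.4 units apart before and 2.3 after — 1.1 units closer together.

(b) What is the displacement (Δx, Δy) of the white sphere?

(-3.0, -0.5)

The white sphere started near (5.0, 6.5) and ended near (2.0, 6.0).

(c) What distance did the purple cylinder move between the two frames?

1.6

The purple cylinder was near (4.9, 3.4) before and (5.1, 1.8) after, so it travelled √(0.2² + 1.6²) ≈ 1.6 units.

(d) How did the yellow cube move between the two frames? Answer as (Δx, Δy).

(1.3, 0.7)

The yellow cube was at about (9.0, 6.5) and moved to about (10.3, 7.2).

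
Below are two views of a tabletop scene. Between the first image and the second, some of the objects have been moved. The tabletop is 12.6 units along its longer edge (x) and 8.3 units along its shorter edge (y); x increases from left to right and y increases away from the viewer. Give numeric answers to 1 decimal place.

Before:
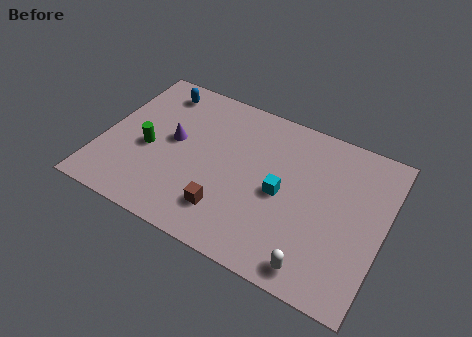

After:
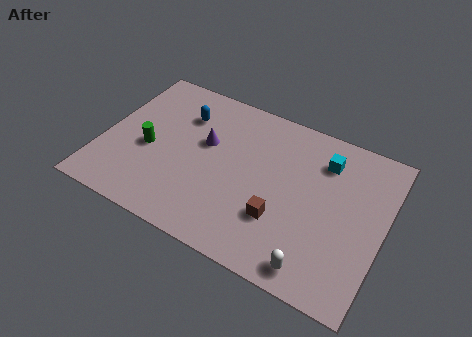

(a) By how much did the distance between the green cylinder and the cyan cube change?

+2.1

The distance was about 6.0 in the first image and 8.1 in the second, so they moved 2.1 units further apart.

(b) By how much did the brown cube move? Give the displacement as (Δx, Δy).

(2.3, 0.7)

The brown cube was at about (5.9, 1.9) and moved to about (8.2, 2.6).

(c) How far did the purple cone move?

1.5

The purple cone moved from about (3.1, 4.5) to (4.5, 5.0), a distance of √(1.4² + 0.5²) ≈ 1.5.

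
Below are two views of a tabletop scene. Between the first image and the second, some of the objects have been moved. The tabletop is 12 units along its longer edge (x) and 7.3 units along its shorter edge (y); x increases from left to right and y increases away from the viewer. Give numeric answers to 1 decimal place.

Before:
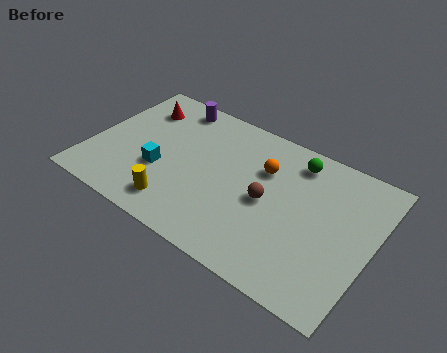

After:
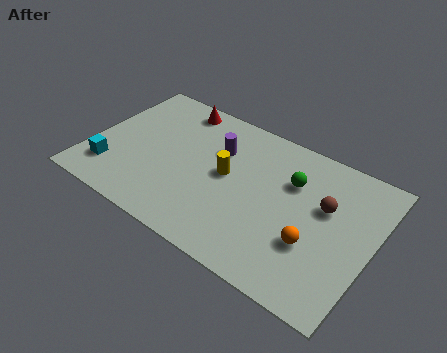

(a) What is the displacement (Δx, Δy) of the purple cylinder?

(2.3, -1.4)

From the two frames, the purple cylinder sits at roughly (2.9, 6.4) before and (5.2, 5.0) after.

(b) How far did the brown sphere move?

2.5

From (7.6, 3.5) to (9.9, 4.5), the brown sphere covered √(2.3² + 1.0²) ≈ 2.5 units.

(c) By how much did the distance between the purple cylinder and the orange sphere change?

+0.6

Before: roughly 4.5 units apart; after: 5.1. That's 0.6 units further apart.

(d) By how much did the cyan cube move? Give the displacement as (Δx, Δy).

(-2.0, -1.0)

From the two frames, the cyan cube sits at roughly (3.1, 2.7) before and (1.1, 1.7) after.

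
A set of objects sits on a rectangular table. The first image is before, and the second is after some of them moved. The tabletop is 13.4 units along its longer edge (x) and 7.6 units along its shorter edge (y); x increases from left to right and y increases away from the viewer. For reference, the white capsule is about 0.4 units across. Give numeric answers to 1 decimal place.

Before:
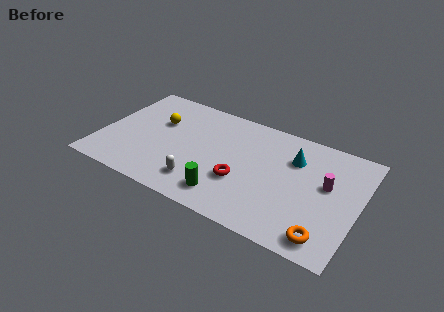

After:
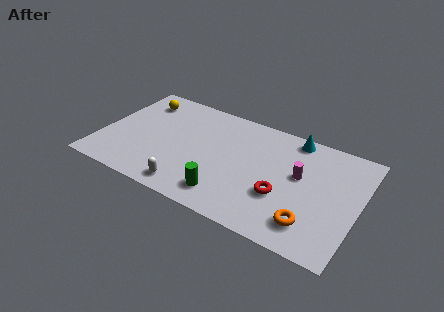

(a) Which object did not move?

the green cylinder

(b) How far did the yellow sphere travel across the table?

1.7

The yellow sphere was near (2.8, 4.9) before and (1.6, 6.1) after, so it travelled √(1.2² + 1.2²) ≈ 1.7 units.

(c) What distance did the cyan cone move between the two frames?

1.4

The cyan cone moved from about (9.9, 5.4) to (9.7, 6.8), a distance of √(0.2² + 1.4²) ≈ 1.4.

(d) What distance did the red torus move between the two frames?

2.1

The red torus was near (7.5, 2.7) before and (9.6, 2.7) after, so it travelled √(2.1² + 0.0²) ≈ 2.1 units.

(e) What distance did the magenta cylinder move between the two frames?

1.4

From (11.7, 4.4) to (10.3, 4.4), the magenta cylinder covered √(1.4² + 0.0²) ≈ 1.4 units.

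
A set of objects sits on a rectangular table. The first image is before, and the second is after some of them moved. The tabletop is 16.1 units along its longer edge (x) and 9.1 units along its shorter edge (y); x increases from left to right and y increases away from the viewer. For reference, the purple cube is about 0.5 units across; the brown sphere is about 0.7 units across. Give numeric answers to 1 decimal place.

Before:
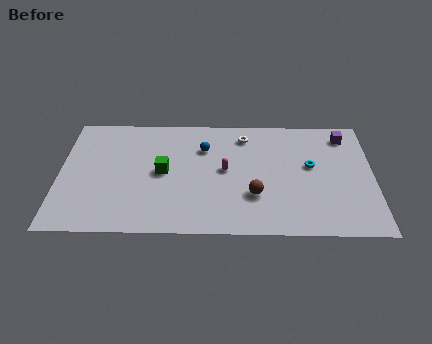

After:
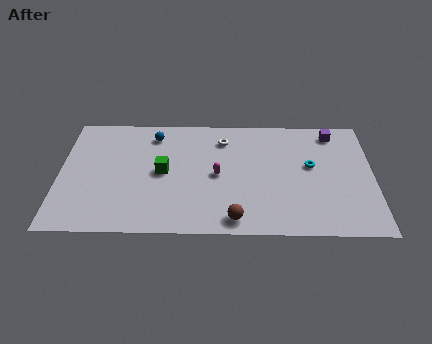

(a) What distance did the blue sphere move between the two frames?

2.8

The blue sphere was near (7.4, 6.5) before and (4.8, 7.5) after, so it travelled √(2.6² + 1.0²) ≈ 2.8 units.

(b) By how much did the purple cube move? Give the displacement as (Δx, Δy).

(-0.6, 0.2)

The purple cube started near (14.7, 7.6) and ended near (14.1, 7.8).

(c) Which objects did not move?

the cyan torus and the green cube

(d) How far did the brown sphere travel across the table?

2.1

From (10.0, 2.9) to (9.0, 1.1), the brown sphere covered √(1.0² + 1.8²) ≈ 2.1 units.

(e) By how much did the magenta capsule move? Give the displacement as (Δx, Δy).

(-0.4, -0.4)

From the two frames, the magenta capsule sits at roughly (8.5, 4.8) before and (8.1, 4.4) after.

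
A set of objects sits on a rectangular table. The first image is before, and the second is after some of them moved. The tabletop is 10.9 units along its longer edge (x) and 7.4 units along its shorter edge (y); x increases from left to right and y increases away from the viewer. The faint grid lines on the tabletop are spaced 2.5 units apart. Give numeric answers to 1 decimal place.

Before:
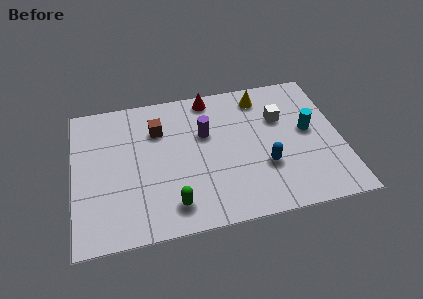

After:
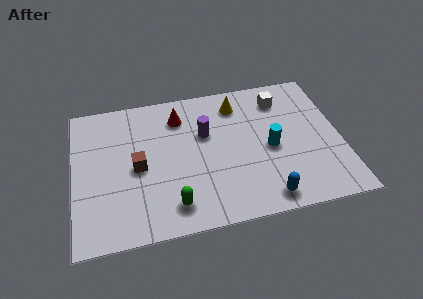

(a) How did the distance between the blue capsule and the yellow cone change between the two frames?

+1.5

The distance was about 3.7 in the first image and 5.2 in the second, so they moved 1.5 units further apart.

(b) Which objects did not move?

the purple cylinder and the green capsule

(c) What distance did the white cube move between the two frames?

1.0

The white cube moved from about (8.5, 4.9) to (8.6, 5.9), a distance of √(0.1² + 1.0²) ≈ 1.0.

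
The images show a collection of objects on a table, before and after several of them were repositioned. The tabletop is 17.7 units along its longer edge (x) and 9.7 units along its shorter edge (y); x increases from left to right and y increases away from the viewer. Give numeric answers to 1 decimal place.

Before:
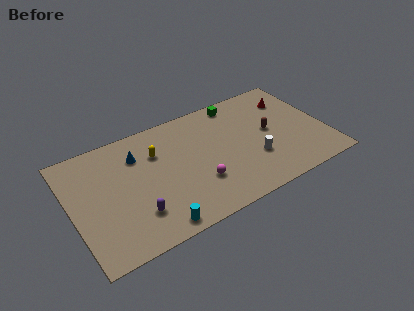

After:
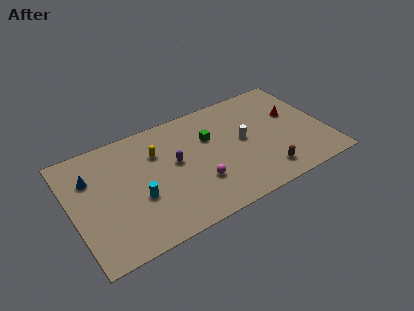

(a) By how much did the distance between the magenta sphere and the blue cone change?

+2.4

The distance was about 5.6 in the first image and 8.0 in the second, so they moved 2.4 units further apart.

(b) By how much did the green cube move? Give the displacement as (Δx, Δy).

(-2.3, -2.2)

The green cube was at about (12.1, 8.6) and moved to about (9.8, 6.4).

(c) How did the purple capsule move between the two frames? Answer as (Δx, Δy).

(3.1, 2.9)

The purple capsule was at about (4.1, 2.5) and moved to about (7.2, 5.4).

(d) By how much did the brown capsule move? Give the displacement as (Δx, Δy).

(-0.9, -3.4)

From the two frames, the brown capsule sits at roughly (13.9, 5.1) before and (13.0, 1.7) after.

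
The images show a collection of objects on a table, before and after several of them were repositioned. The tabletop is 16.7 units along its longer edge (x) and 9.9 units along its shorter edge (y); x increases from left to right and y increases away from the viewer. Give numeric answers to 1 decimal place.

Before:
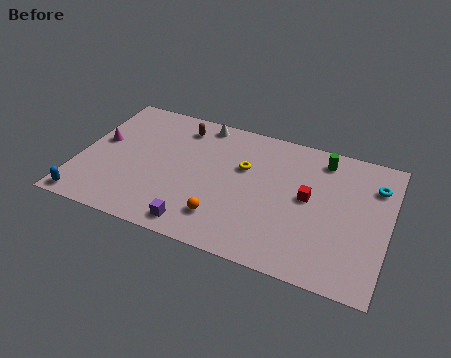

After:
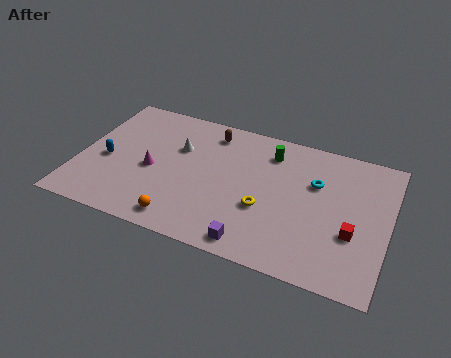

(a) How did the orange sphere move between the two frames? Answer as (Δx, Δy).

(-2.1, -0.9)

The orange sphere was at about (8.1, 2.2) and moved to about (6.0, 1.3).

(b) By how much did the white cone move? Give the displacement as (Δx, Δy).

(-1.0, -2.4)

The white cone started near (6.2, 8.9) and ended near (5.2, 6.5).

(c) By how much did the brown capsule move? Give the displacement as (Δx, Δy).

(1.7, 0.1)

From the two frames, the brown capsule sits at roughly (5.1, 8.2) before and (6.8, 8.3) after.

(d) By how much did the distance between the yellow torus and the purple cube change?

-2.9

Before: roughly 5.5 units apart; after: 2.6. That's 2.9 units closer together.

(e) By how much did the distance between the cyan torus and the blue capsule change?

-4.9

Before: roughly 16.3 units apart; after: 11.4. That's 4.9 units closer together.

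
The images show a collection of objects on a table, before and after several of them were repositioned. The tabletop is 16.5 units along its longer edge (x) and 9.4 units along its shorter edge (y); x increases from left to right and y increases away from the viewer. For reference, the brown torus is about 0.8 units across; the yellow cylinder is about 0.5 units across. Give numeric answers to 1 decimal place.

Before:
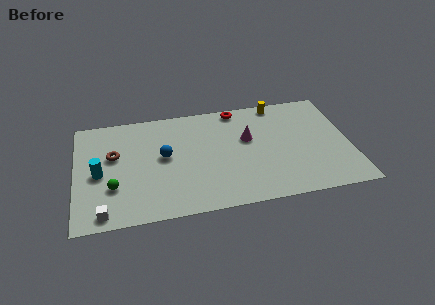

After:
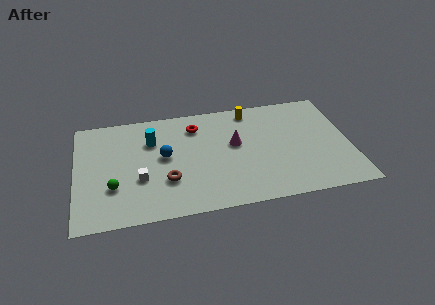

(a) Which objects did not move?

the blue sphere and the green sphere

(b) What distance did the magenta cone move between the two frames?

0.9

The magenta cone was near (10.4, 5.7) before and (9.6, 5.4) after, so it travelled √(0.8² + 0.3²) ≈ 0.9 units.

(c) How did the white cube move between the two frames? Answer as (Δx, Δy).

(2.2, 2.4)

The white cube started near (1.6, 1.0) and ended near (3.8, 3.4).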